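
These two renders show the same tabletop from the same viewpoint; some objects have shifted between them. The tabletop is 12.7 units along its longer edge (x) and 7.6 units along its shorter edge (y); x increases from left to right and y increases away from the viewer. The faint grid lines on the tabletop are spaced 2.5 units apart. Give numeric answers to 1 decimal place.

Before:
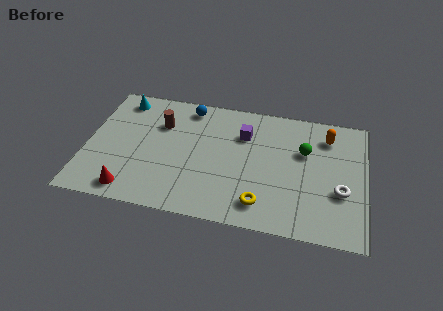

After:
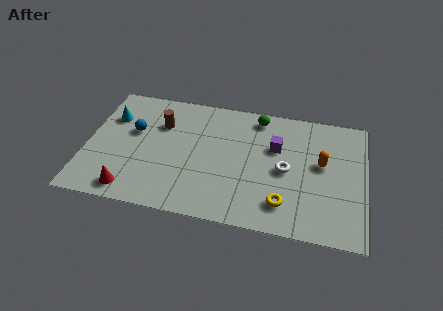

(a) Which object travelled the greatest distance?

the blue sphere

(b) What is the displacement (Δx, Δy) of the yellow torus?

(1.0, 0.2)

From the two frames, the yellow torus sits at roughly (8.1, 1.4) before and (9.1, 1.6) after.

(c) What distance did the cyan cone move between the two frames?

1.3

The cyan cone was near (1.4, 6.5) before and (1.0, 5.3) after, so it travelled √(0.4² + 1.2²) ≈ 1.3 units.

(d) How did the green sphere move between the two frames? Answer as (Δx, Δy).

(-2.2, 1.7)

The green sphere started near (9.9, 4.9) and ended near (7.7, 6.6).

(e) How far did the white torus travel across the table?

2.6

The white torus moved from about (11.6, 2.8) to (9.1, 3.6), a distance of √(2.5² + 0.8²) ≈ 2.6.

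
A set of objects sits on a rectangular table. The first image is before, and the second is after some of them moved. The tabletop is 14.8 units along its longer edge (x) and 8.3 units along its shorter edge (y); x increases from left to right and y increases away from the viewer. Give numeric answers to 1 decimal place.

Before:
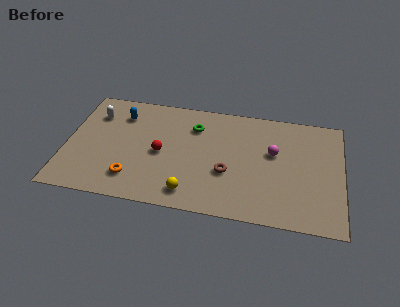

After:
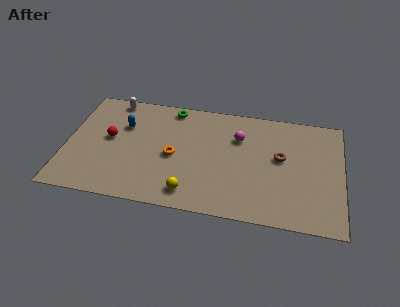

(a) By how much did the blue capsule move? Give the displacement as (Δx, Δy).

(0.2, -0.8)

The blue capsule was at about (2.8, 6.4) and moved to about (3.0, 5.6).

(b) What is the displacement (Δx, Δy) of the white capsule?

(0.9, 1.3)

From the two frames, the white capsule sits at roughly (1.4, 6.2) before and (2.3, 7.5) after.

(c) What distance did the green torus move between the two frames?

1.8

The green torus was near (6.8, 6.2) before and (5.5, 7.4) after, so it travelled √(1.3² + 1.2²) ≈ 1.8 units.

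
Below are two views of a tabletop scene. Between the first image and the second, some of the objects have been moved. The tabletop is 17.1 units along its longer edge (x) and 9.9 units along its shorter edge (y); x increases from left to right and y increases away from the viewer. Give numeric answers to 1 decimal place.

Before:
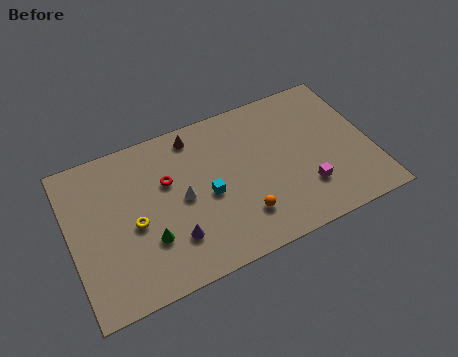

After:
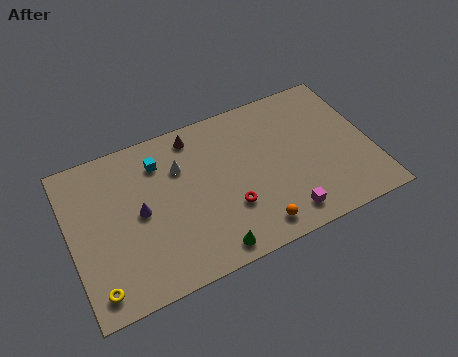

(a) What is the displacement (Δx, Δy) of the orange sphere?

(0.6, -1.0)

The orange sphere was at about (9.4, 2.4) and moved to about (10.0, 1.4).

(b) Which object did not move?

the brown cone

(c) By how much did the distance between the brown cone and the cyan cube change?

-1.8

Before: roughly 4.1 units apart; after: 2.3. That's 1.8 units closer together.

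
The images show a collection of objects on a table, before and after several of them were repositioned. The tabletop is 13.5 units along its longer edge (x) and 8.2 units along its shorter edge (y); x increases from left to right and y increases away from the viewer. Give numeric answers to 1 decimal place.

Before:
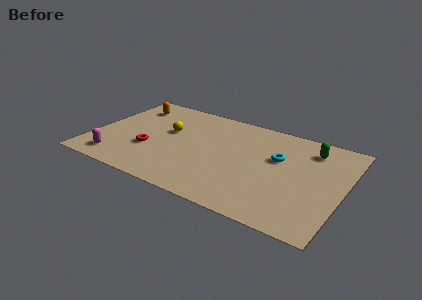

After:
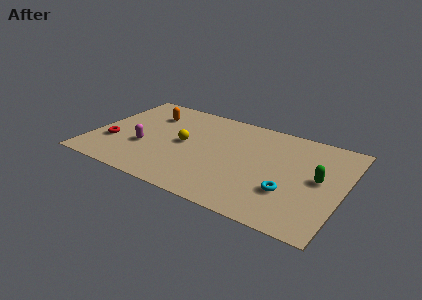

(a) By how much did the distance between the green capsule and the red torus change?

+2.0

The distance was about 9.1 in the first image and 11.1 in the second, so they moved 2.0 units further apart.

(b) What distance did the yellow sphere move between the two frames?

1.2

From (3.9, 4.9) to (4.9, 4.2), the yellow sphere covered √(1.0² + 0.7²) ≈ 1.2 units.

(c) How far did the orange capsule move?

1.3

From (1.5, 6.5) to (2.7, 6.1), the orange capsule covered √(1.2² + 0.4²) ≈ 1.3 units.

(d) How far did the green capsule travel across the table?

2.4

The green capsule was near (11.5, 6.6) before and (12.2, 4.3) after, so it travelled √(0.7² + 2.3²) ≈ 2.4 units.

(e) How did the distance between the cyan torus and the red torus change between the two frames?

+2.5

The distance was about 7.1 in the first image and 9.6 in the second, so they moved 2.5 units further apart.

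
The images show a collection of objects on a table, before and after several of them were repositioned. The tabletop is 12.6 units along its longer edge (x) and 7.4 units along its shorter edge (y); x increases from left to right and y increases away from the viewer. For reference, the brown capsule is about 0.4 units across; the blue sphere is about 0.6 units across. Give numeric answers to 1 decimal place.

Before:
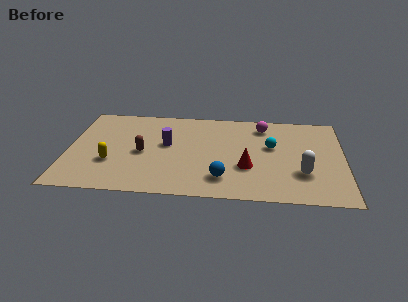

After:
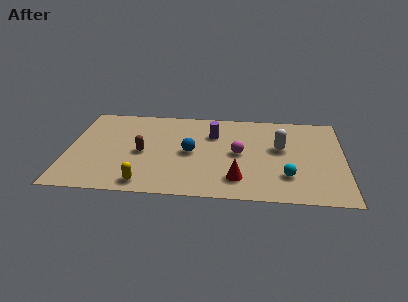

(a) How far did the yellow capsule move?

2.3

The yellow capsule was near (2.0, 2.5) before and (3.6, 0.9) after, so it travelled √(1.6² + 1.6²) ≈ 2.3 units.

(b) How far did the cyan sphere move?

2.5

The cyan sphere moved from about (9.3, 4.4) to (10.0, 2.0), a distance of √(0.7² + 2.4²) ≈ 2.5.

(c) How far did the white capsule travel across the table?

2.2

The white capsule moved from about (10.7, 2.3) to (9.7, 4.3), a distance of √(1.0² + 2.0²) ≈ 2.2.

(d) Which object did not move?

the brown capsule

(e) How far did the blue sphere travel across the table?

2.5

The blue sphere moved from about (7.1, 1.6) to (5.6, 3.6), a distance of √(1.5² + 2.0²) ≈ 2.5.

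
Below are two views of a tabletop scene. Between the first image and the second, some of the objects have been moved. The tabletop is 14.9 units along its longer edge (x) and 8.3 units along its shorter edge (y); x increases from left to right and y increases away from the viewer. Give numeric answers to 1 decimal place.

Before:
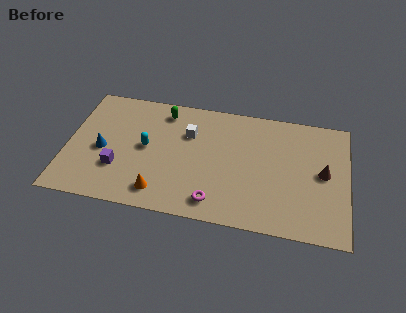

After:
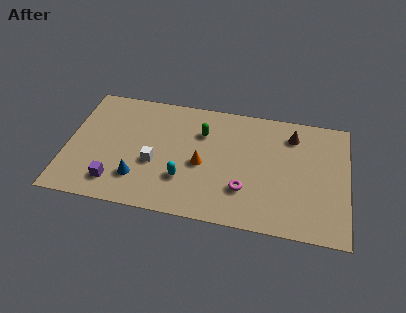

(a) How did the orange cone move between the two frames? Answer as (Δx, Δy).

(2.1, 2.3)

The orange cone started near (5.1, 1.4) and ended near (7.2, 3.7).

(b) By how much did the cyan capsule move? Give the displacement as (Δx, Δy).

(2.1, -1.8)

The cyan capsule was at about (4.2, 4.3) and moved to about (6.3, 2.5).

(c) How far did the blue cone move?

2.6

The blue cone moved from about (1.9, 3.7) to (3.9, 2.1), a distance of √(2.0² + 1.6²) ≈ 2.6.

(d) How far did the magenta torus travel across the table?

1.9

The magenta torus moved from about (8.0, 1.3) to (9.5, 2.4), a distance of √(1.5² + 1.1²) ≈ 1.9.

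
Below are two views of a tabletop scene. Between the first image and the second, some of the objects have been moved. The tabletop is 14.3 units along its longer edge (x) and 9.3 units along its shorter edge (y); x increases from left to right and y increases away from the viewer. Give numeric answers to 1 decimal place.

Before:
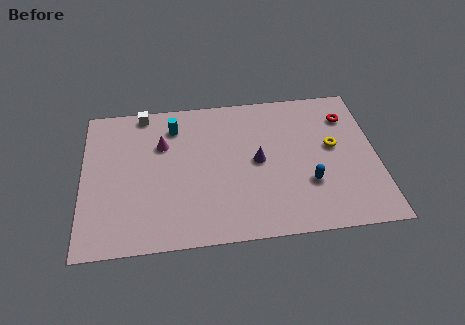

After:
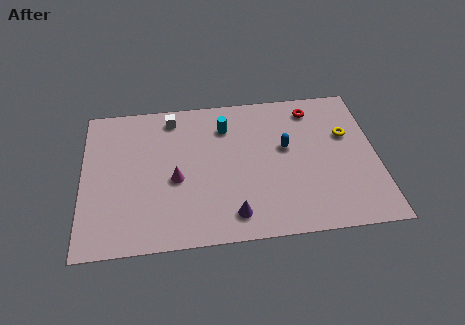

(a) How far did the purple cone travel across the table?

3.5

The purple cone was near (8.5, 4.7) before and (7.2, 1.5) after, so it travelled √(1.3² + 3.2²) ≈ 3.5 units.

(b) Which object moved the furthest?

the purple cone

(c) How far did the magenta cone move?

2.4

The magenta cone moved from about (3.9, 6.3) to (4.5, 4.0), a distance of √(0.6² + 2.3²) ≈ 2.4.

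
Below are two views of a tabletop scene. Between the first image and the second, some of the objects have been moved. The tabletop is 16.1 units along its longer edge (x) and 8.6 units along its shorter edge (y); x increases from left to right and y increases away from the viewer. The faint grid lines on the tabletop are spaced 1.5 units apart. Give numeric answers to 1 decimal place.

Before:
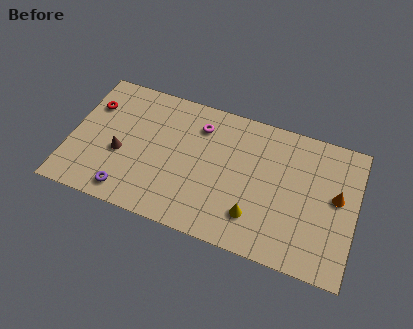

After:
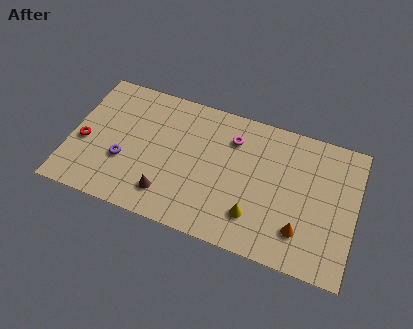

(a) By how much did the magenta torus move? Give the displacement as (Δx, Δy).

(1.9, -0.2)

From the two frames, the magenta torus sits at roughly (7.1, 6.7) before and (9.0, 6.5) after.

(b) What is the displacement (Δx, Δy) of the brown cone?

(2.8, -1.7)

From the two frames, the brown cone sits at roughly (2.9, 3.5) before and (5.7, 1.8) after.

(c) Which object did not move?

the yellow cone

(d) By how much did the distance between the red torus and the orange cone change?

-1.6

The distance was about 14.1 in the first image and 12.5 in the second, so they moved 1.6 units closer together.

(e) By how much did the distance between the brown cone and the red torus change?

+2.0

The distance was about 3.2 in the first image and 5.2 in the second, so they moved 2.0 units further apart.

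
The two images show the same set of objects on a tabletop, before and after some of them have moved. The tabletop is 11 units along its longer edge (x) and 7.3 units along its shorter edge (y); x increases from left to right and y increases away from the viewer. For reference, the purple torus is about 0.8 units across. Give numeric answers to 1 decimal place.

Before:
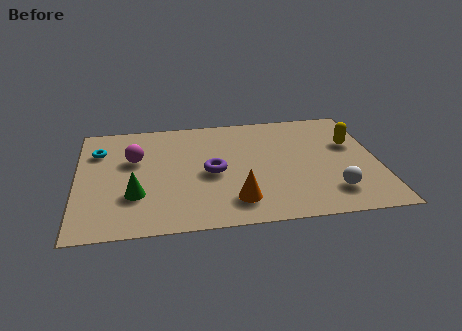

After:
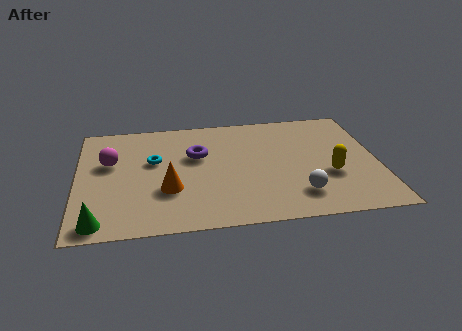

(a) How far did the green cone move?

2.0

The green cone was near (2.1, 2.3) before and (0.8, 0.8) after, so it travelled √(1.3² + 1.5²) ≈ 2.0 units.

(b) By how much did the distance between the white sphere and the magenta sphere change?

-0.3

Before: roughly 7.7 units apart; after: 7.4. That's 0.3 units closer together.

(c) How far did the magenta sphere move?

0.9

The magenta sphere was near (2.1, 4.6) before and (1.2, 4.5) after, so it travelled √(0.9² + 0.1²) ≈ 0.9 units.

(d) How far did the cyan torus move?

2.2

The cyan torus moved from about (0.8, 5.3) to (2.8, 4.4), a distance of √(2.0² + 0.9²) ≈ 2.2.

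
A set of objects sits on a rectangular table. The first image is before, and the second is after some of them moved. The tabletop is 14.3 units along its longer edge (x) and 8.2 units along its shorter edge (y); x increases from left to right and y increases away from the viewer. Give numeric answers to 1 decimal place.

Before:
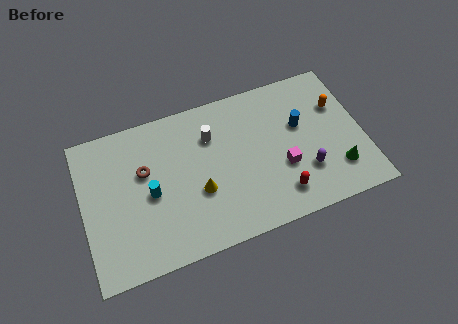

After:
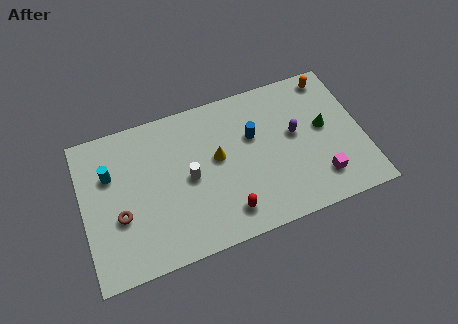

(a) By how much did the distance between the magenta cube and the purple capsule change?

+1.7

Before: roughly 1.3 units apart; after: 3.0. That's 1.7 units further apart.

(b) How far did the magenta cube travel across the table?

2.2

The magenta cube was near (10.1, 3.0) before and (11.9, 1.8) after, so it travelled √(1.8² + 1.2²) ≈ 2.2 units.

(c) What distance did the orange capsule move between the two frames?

1.7

From (13.2, 5.5) to (13.0, 7.2), the orange capsule covered √(0.2² + 1.7²) ≈ 1.7 units.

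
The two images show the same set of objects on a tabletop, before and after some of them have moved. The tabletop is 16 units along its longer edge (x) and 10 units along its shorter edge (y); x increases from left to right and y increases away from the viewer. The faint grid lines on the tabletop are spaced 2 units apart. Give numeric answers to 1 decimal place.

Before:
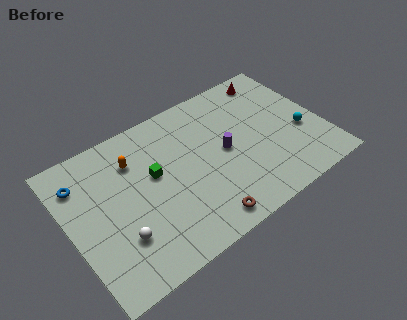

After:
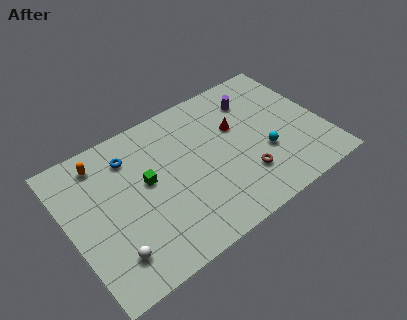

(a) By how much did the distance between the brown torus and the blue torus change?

-1.0

They were about 9.2 units apart before and 8.2 after — 1.0 units closer together.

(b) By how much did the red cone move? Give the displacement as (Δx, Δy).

(-2.9, -2.4)

The red cone started near (13.7, 8.7) and ended near (10.8, 6.3).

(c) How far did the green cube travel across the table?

0.5

From (5.4, 5.8) to (4.9, 5.6), the green cube covered √(0.5² + 0.2²) ≈ 0.5 units.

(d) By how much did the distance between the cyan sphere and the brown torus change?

-5.8

Before: roughly 7.5 units apart; after: 1.7. That's 5.8 units closer together.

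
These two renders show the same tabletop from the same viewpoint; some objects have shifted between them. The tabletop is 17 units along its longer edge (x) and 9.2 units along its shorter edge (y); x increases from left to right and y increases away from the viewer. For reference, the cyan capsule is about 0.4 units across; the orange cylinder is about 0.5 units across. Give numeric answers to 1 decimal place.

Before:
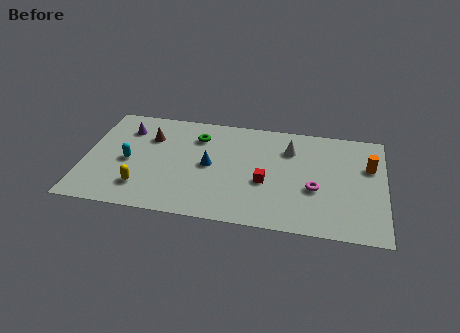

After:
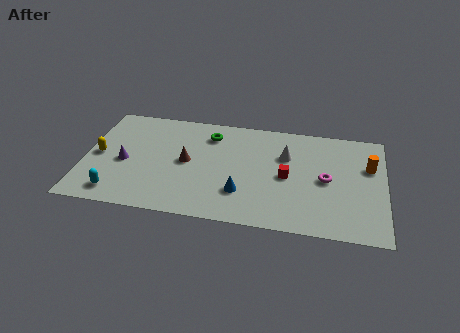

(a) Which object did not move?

the orange cylinder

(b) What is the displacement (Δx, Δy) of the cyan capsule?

(-0.5, -2.8)

From the two frames, the cyan capsule sits at roughly (2.5, 4.2) before and (2.0, 1.4) after.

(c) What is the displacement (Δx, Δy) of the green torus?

(0.7, 0.3)

From the two frames, the green torus sits at roughly (6.3, 7.0) before and (7.0, 7.3) after.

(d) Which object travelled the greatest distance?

the yellow capsule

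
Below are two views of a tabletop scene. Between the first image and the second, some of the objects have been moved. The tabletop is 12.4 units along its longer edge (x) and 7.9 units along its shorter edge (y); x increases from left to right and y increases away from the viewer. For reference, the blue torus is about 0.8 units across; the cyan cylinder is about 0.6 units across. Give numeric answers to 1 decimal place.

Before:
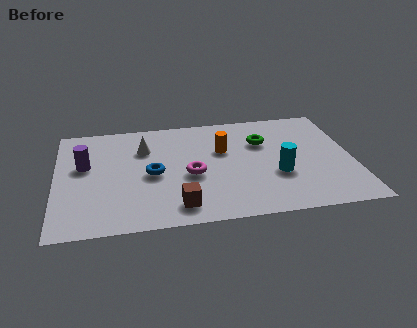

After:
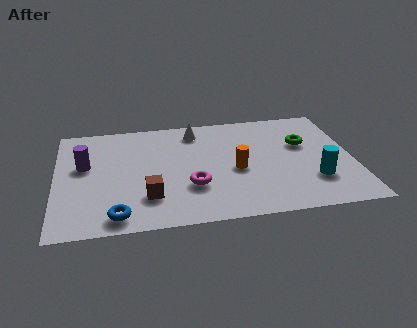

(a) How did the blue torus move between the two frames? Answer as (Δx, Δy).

(-1.5, -2.7)

From the two frames, the blue torus sits at roughly (4.0, 3.7) before and (2.5, 1.0) after.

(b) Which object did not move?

the purple cylinder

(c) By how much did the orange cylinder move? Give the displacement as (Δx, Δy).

(0.5, -1.5)

From the two frames, the orange cylinder sits at roughly (7.0, 5.0) before and (7.5, 3.5) after.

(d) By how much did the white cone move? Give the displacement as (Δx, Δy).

(2.2, 1.0)

The white cone started near (3.7, 5.6) and ended near (5.9, 6.6).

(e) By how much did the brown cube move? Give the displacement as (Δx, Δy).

(-1.2, 0.8)

The brown cube started near (5.0, 1.3) and ended near (3.8, 2.1).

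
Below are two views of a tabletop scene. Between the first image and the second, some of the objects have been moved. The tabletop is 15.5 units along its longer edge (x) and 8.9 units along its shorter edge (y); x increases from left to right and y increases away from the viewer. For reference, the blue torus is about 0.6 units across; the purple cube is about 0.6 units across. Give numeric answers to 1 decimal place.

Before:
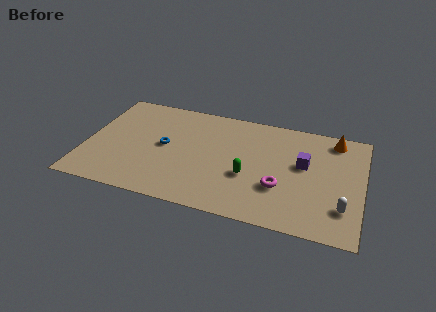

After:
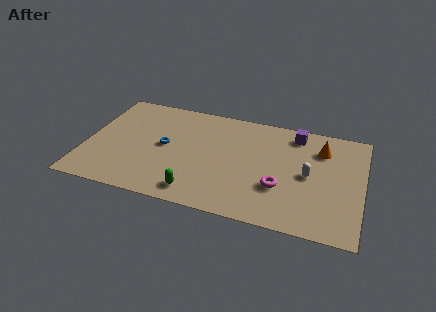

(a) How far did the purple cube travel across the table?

2.5

The purple cube moved from about (12.2, 5.2) to (11.6, 7.6), a distance of √(0.6² + 2.4²) ≈ 2.5.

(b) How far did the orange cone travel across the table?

1.2

From (13.8, 7.7) to (13.1, 6.7), the orange cone covered √(0.7² + 1.0²) ≈ 1.2 units.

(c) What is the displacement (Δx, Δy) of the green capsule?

(-2.7, -2.1)

The green capsule started near (9.2, 3.4) and ended near (6.5, 1.3).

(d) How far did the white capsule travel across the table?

2.9

From (14.5, 2.3) to (12.5, 4.4), the white capsule covered √(2.0² + 2.1²) ≈ 2.9 units.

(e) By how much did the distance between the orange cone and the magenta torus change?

-1.2

They were about 5.5 units apart before and 4.3 after — 1.2 units closer together.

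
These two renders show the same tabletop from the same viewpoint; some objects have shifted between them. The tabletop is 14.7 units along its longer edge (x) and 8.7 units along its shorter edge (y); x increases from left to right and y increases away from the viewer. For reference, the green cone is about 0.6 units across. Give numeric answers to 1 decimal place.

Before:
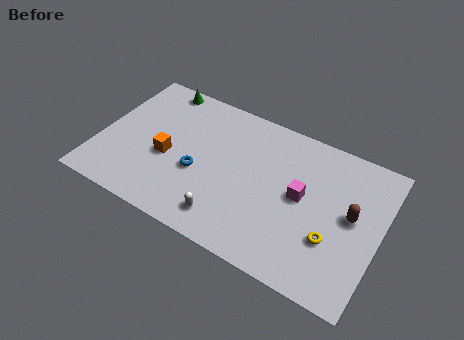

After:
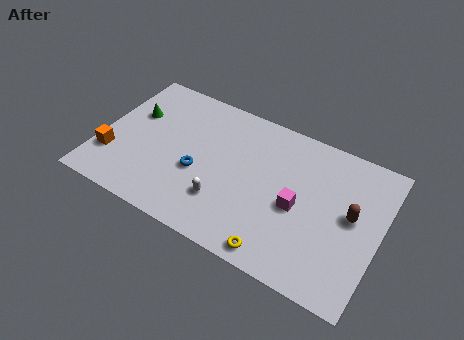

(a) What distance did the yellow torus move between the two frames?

3.2

The yellow torus was near (12.4, 2.9) before and (9.9, 0.9) after, so it travelled √(2.5² + 2.0²) ≈ 3.2 units.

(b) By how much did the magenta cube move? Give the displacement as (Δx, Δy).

(-0.1, -0.7)

From the two frames, the magenta cube sits at roughly (10.6, 4.6) before and (10.5, 3.9) after.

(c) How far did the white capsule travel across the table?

0.9

From (7.1, 1.5) to (6.8, 2.4), the white capsule covered √(0.3² + 0.9²) ≈ 0.9 units.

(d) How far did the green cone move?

2.5

The green cone moved from about (2.5, 7.9) to (1.5, 5.6), a distance of √(1.0² + 2.3²) ≈ 2.5.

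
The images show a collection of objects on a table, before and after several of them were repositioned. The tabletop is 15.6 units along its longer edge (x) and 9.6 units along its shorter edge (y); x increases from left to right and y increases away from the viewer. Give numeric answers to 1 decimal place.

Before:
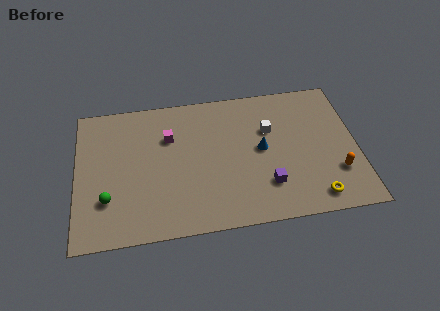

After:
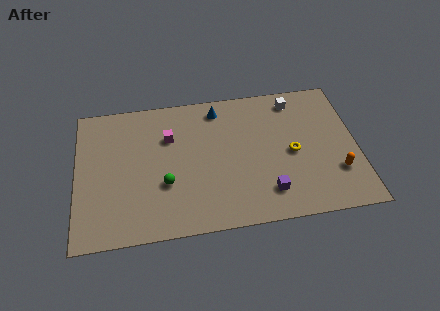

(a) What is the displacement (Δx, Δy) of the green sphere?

(3.2, 0.6)

The green sphere was at about (1.7, 2.8) and moved to about (4.9, 3.4).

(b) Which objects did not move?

the orange capsule and the magenta cube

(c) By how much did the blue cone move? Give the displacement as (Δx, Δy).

(-2.3, 3.2)

The blue cone was at about (10.3, 5.0) and moved to about (8.0, 8.2).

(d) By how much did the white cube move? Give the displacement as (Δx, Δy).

(1.5, 1.9)

The white cube started near (10.8, 6.3) and ended near (12.3, 8.2).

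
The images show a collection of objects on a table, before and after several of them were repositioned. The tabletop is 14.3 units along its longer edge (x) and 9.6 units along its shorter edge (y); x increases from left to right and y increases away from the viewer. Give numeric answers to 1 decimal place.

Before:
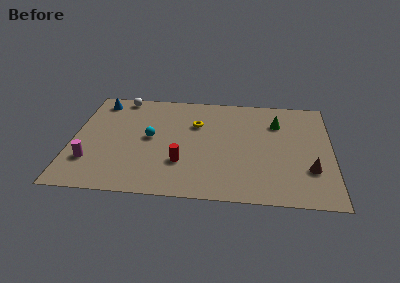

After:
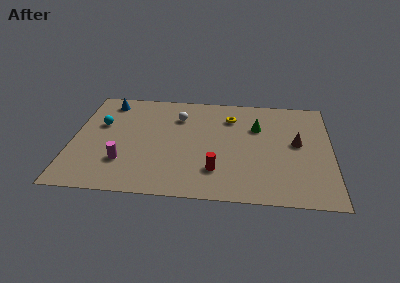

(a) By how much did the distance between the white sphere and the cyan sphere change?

+0.3

Before: roughly 4.1 units apart; after: 4.4. That's 0.3 units further apart.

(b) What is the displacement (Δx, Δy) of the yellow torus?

(1.9, 0.8)

From the two frames, the yellow torus sits at roughly (6.8, 6.5) before and (8.7, 7.3) after.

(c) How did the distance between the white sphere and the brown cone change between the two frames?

-5.2

Before: roughly 12.1 units apart; after: 6.9. That's 5.2 units closer together.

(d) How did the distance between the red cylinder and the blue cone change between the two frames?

+1.3

Before: roughly 7.2 units apart; after: 8.5. That's 1.3 units further apart.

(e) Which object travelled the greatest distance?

the white sphere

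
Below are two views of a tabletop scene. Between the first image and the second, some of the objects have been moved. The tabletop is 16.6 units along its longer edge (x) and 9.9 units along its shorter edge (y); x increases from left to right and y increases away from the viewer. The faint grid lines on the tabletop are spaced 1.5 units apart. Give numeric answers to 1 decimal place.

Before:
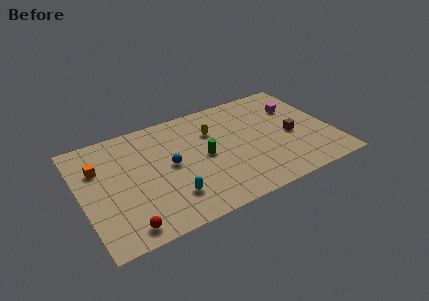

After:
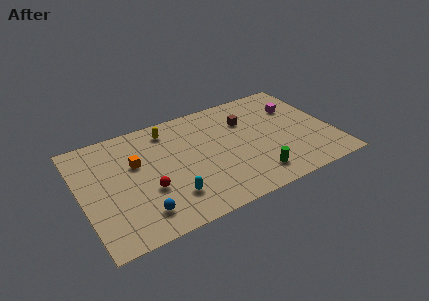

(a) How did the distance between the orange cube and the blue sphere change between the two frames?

-0.5

Before: roughly 4.8 units apart; after: 4.3. That's 0.5 units closer together.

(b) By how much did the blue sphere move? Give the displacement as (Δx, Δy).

(-2.3, -3.2)

The blue sphere was at about (5.8, 5.1) and moved to about (3.5, 1.9).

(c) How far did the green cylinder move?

4.2

The green cylinder was near (8.1, 4.9) before and (11.0, 1.8) after, so it travelled √(2.9² + 3.1²) ≈ 4.2 units.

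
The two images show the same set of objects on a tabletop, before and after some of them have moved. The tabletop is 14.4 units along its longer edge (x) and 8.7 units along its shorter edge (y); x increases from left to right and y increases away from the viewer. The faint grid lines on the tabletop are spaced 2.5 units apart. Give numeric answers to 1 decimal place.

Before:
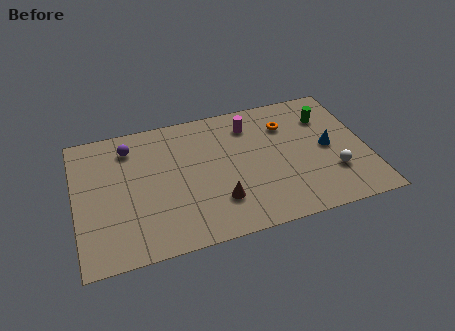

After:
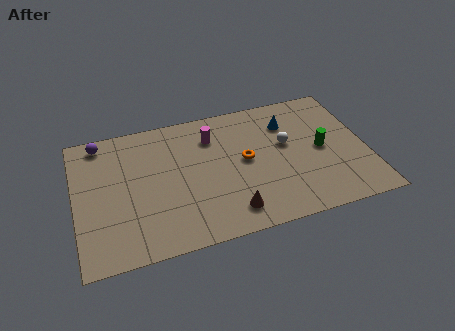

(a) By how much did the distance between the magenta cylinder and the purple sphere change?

-0.4

Before: roughly 6.0 units apart; after: 5.6. That's 0.4 units closer together.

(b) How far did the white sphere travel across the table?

3.3

The white sphere was near (12.6, 2.6) before and (10.5, 5.1) after, so it travelled √(2.1² + 2.5²) ≈ 3.3 units.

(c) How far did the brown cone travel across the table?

0.9

The brown cone was near (6.9, 2.3) before and (7.4, 1.5) after, so it travelled √(0.5² + 0.8²) ≈ 0.9 units.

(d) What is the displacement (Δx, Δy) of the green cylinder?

(-0.4, -2.1)

The green cylinder was at about (12.6, 6.4) and moved to about (12.2, 4.3).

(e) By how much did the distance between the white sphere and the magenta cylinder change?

-1.8

Before: roughly 5.7 units apart; after: 3.9. That's 1.8 units closer together.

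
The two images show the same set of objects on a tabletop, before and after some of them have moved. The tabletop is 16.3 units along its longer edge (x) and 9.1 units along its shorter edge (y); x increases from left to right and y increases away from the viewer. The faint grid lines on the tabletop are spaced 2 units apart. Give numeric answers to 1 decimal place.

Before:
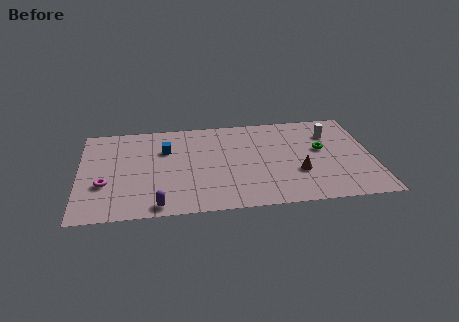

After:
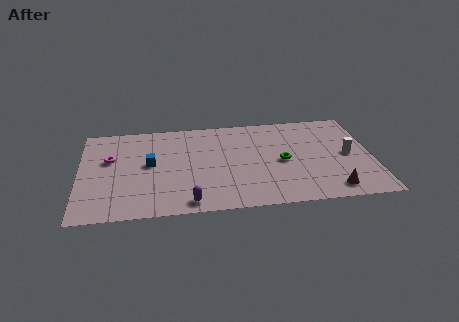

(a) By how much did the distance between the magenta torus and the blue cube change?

-2.2

Before: roughly 4.5 units apart; after: 2.3. That's 2.2 units closer together.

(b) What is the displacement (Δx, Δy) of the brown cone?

(1.8, -1.8)

The brown cone was at about (12.1, 3.1) and moved to about (13.9, 1.3).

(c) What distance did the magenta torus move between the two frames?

2.4

The magenta torus moved from about (1.4, 3.2) to (1.7, 5.6), a distance of √(0.3² + 2.4²) ≈ 2.4.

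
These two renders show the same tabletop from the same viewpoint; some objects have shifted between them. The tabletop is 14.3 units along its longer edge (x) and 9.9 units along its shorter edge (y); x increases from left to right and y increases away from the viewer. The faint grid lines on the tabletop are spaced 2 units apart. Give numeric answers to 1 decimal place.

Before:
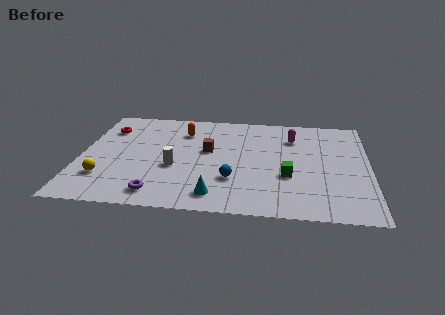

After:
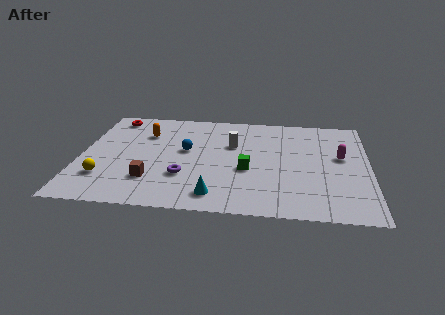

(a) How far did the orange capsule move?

1.9

The orange capsule was near (5.0, 7.5) before and (3.1, 7.1) after, so it travelled √(1.9² + 0.4²) ≈ 1.9 units.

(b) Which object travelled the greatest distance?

the brown cube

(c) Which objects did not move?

the cyan cone and the yellow sphere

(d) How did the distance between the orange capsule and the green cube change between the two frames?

-0.5

They were about 6.6 units apart before and 6.1 after — 0.5 units closer together.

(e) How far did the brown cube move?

4.1

The brown cube was near (6.3, 5.7) before and (3.6, 2.6) after, so it travelled √(2.7² + 3.1²) ≈ 4.1 units.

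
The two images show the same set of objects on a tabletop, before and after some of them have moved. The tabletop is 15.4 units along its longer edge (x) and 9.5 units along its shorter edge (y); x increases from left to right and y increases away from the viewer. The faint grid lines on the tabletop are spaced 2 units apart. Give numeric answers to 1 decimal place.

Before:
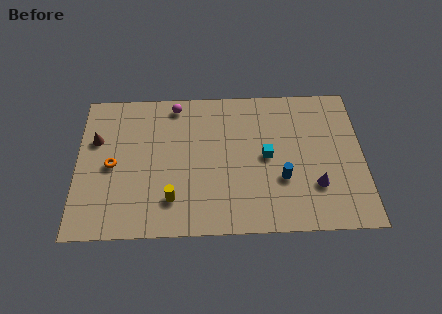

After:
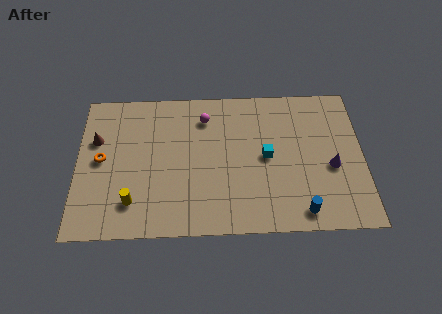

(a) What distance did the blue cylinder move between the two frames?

2.3

From (11.0, 3.3) to (12.0, 1.2), the blue cylinder covered √(1.0² + 2.1²) ≈ 2.3 units.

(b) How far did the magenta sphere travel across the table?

1.8

The magenta sphere moved from about (5.3, 8.4) to (6.9, 7.5), a distance of √(1.6² + 0.9²) ≈ 1.8.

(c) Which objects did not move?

the brown cone and the cyan cube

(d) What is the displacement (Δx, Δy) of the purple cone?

(0.9, 1.2)

From the two frames, the purple cone sits at roughly (12.8, 2.8) before and (13.7, 4.0) after.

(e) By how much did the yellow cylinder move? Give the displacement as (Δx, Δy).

(-2.1, -0.1)

The yellow cylinder started near (5.1, 2.2) and ended near (3.0, 2.1).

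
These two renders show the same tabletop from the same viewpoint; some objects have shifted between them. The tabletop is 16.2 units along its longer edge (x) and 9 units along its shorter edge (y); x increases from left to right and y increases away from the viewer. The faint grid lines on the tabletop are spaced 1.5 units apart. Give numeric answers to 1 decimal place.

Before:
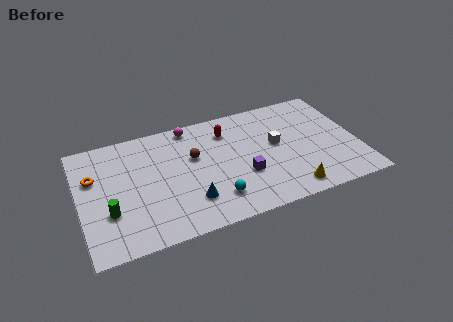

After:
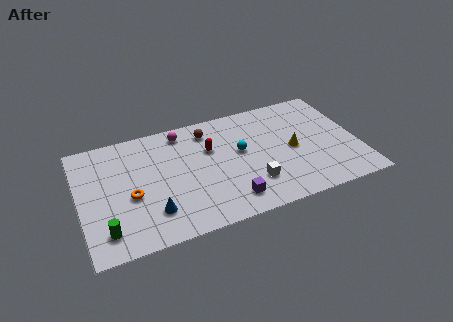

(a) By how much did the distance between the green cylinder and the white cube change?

-1.6

They were about 10.1 units apart before and 8.5 after — 1.6 units closer together.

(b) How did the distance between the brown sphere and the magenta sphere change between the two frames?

-0.9

Before: roughly 2.5 units apart; after: 1.6. That's 0.9 units closer together.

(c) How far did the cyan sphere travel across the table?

3.6

The cyan sphere moved from about (7.6, 2.0) to (9.4, 5.1), a distance of √(1.8² + 3.1²) ≈ 3.6.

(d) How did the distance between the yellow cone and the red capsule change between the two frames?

-1.6

The distance was about 6.6 in the first image and 5.0 in the second, so they moved 1.6 units closer together.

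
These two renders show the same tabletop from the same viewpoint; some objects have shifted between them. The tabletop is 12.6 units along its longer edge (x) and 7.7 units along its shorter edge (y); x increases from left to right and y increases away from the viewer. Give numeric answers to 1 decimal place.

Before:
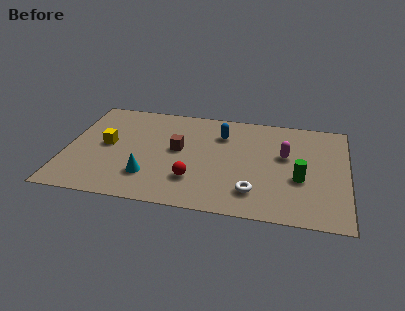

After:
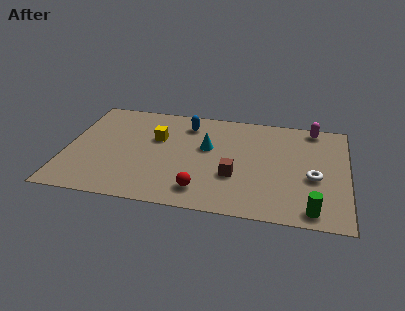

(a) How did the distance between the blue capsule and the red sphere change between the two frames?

+1.1

They were about 3.8 units apart before and 4.9 after — 1.1 units further apart.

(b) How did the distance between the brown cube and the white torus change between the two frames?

-0.8

The distance was about 4.3 in the first image and 3.5 in the second, so they moved 0.8 units closer together.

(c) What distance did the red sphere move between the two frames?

0.8

From (5.8, 2.1) to (6.2, 1.4), the red sphere covered √(0.4² + 0.7²) ≈ 0.8 units.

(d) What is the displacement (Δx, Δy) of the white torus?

(2.6, 1.5)

From the two frames, the white torus sits at roughly (8.5, 1.7) before and (11.1, 3.2) after.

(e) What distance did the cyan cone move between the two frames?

3.6

From (3.8, 2.0) to (6.3, 4.6), the cyan cone covered √(2.5² + 2.6²) ≈ 3.6 units.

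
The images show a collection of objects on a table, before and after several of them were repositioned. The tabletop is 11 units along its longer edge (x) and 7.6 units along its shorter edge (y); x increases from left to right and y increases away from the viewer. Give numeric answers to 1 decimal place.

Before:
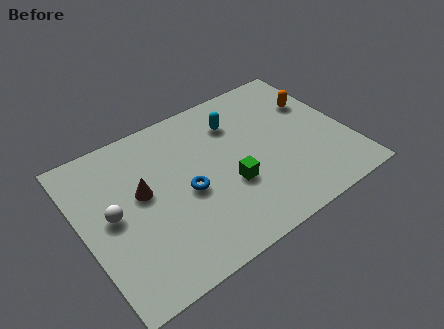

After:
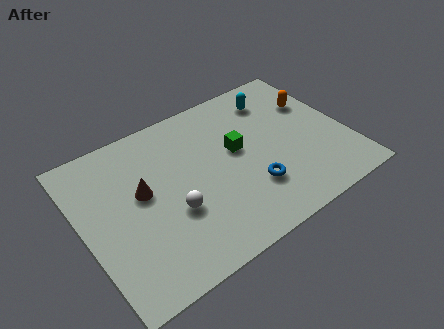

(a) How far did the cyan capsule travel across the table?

1.8

From (6.7, 5.7) to (8.5, 6.1), the cyan capsule covered √(1.8² + 0.4²) ≈ 1.8 units.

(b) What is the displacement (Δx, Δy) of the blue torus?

(2.5, -1.2)

The blue torus was at about (4.2, 3.4) and moved to about (6.7, 2.2).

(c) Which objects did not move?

the orange capsule and the brown cone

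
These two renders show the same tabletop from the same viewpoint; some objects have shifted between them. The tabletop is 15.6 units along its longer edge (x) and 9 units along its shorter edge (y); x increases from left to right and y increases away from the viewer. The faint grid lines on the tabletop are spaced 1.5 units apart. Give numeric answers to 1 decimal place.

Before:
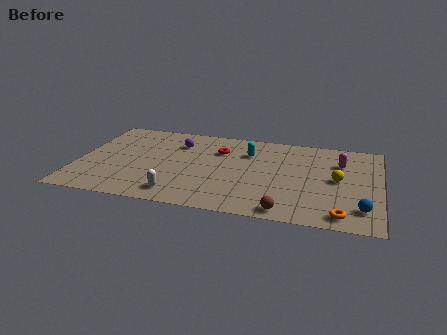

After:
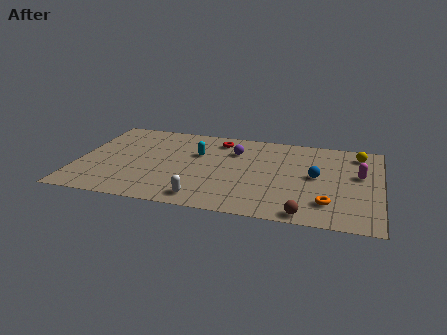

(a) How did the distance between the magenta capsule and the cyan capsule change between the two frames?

+3.6

Before: roughly 4.8 units apart; after: 8.4. That's 3.6 units further apart.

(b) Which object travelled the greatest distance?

the blue sphere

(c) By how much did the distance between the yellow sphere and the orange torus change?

+2.1

They were about 3.5 units apart before and 5.6 after — 2.1 units further apart.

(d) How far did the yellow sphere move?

3.1

The yellow sphere was near (13.4, 4.6) before and (14.4, 7.5) after, so it travelled √(1.0² + 2.9²) ≈ 3.1 units.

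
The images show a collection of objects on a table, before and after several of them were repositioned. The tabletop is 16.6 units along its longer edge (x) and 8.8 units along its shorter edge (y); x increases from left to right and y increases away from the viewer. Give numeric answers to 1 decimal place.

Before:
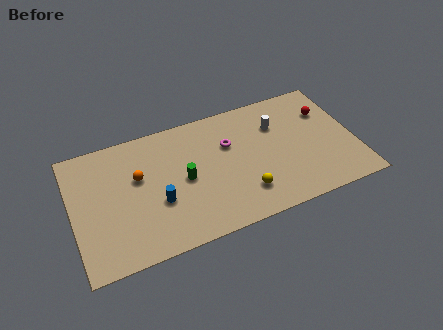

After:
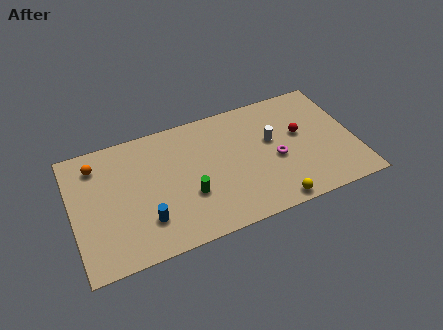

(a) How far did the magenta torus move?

3.3

The magenta torus was near (9.3, 5.8) before and (11.9, 3.8) after, so it travelled √(2.6² + 2.0²) ≈ 3.3 units.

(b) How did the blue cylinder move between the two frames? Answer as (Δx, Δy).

(-0.8, -1.0)

From the two frames, the blue cylinder sits at roughly (4.9, 3.3) before and (4.1, 2.3) after.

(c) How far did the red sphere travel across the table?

2.0

The red sphere was near (15.2, 6.2) before and (13.5, 5.1) after, so it travelled √(1.7² + 1.1²) ≈ 2.0 units.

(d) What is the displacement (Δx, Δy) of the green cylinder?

(0.2, -1.2)

From the two frames, the green cylinder sits at roughly (6.5, 4.3) before and (6.7, 3.1) after.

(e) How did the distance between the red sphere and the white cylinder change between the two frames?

-1.3

They were about 3.0 units apart before and 1.7 after — 1.3 units closer together.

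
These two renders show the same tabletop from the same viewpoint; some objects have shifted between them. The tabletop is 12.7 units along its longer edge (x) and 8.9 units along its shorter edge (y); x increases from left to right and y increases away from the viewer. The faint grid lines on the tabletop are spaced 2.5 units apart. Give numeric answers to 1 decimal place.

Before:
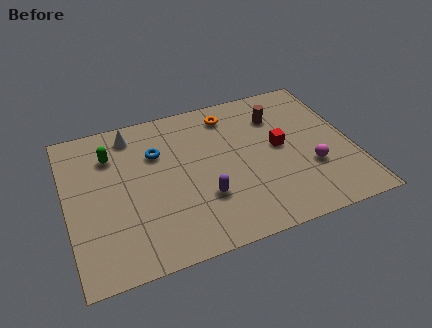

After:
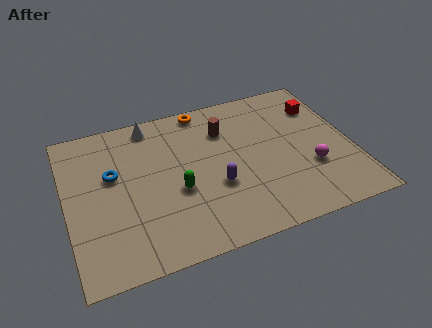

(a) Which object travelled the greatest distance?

the green capsule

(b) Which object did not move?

the magenta sphere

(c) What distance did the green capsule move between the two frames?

4.0

The green capsule moved from about (2.1, 6.6) to (4.8, 3.6), a distance of √(2.7² + 3.0²) ≈ 4.0.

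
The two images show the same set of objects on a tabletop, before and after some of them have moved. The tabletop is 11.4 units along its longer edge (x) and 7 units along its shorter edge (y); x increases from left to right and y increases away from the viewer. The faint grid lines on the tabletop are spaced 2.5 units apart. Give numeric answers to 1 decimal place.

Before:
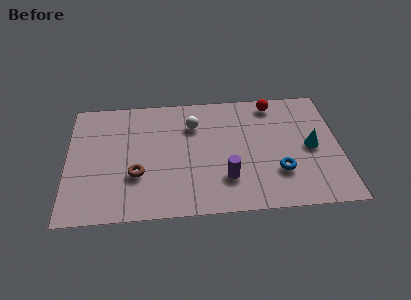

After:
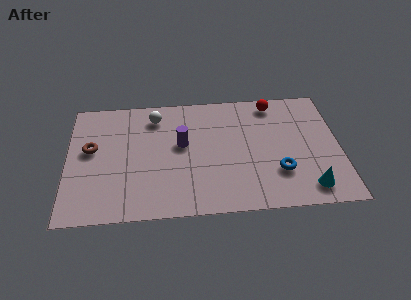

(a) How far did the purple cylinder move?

2.8

The purple cylinder moved from about (6.6, 1.9) to (4.8, 4.0), a distance of √(1.8² + 2.1²) ≈ 2.8.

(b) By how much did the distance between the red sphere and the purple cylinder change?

-0.3

Before: roughly 4.7 units apart; after: 4.4. That's 0.3 units closer together.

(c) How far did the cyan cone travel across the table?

2.3

The cyan cone was near (10.2, 3.4) before and (10.0, 1.1) after, so it travelled √(0.2² + 2.3²) ≈ 2.3 units.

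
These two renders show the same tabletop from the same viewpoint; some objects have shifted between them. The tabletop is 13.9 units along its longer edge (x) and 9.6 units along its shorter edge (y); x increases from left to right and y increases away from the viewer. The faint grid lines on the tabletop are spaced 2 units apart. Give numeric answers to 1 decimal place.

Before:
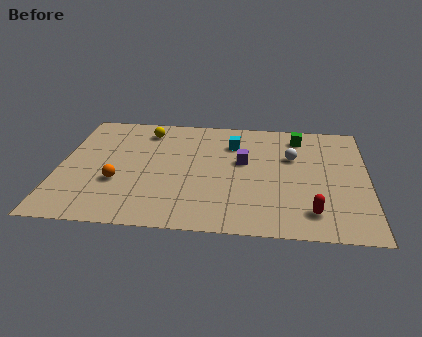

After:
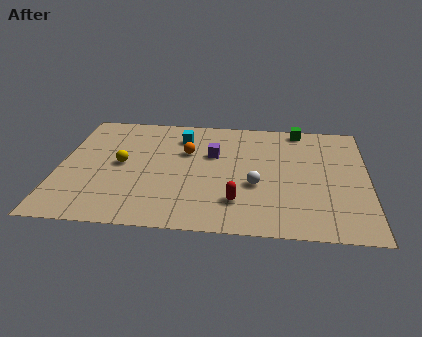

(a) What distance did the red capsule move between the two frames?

3.3

From (11.4, 1.8) to (8.1, 2.3), the red capsule covered √(3.3² + 0.5²) ≈ 3.3 units.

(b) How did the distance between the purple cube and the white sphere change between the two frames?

+0.8

Before: roughly 2.3 units apart; after: 3.1. That's 0.8 units further apart.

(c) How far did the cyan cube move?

2.4

From (7.8, 7.1) to (5.4, 7.5), the cyan cube covered √(2.4² + 0.4²) ≈ 2.4 units.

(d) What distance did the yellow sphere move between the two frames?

3.2

From (3.8, 7.9) to (2.8, 4.9), the yellow sphere covered √(1.0² + 3.0²) ≈ 3.2 units.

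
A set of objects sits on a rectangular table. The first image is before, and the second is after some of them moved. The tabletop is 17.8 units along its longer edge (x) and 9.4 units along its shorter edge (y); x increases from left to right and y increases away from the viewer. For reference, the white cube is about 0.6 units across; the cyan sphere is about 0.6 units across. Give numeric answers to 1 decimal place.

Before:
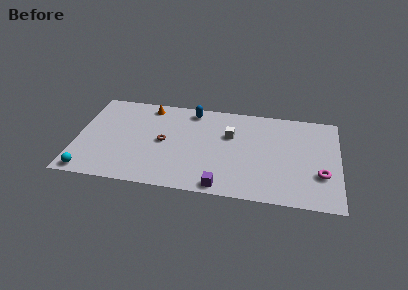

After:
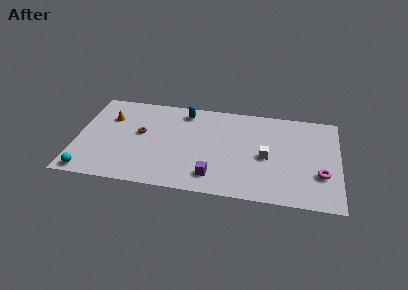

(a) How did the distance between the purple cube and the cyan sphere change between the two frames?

-0.6

The distance was about 9.0 in the first image and 8.4 in the second, so they moved 0.6 units closer together.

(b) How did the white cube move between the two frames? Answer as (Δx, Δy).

(2.5, -1.8)

The white cube started near (10.4, 6.1) and ended near (12.9, 4.3).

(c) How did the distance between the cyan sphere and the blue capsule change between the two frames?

-0.5

The distance was about 9.9 in the first image and 9.4 in the second, so they moved 0.5 units closer together.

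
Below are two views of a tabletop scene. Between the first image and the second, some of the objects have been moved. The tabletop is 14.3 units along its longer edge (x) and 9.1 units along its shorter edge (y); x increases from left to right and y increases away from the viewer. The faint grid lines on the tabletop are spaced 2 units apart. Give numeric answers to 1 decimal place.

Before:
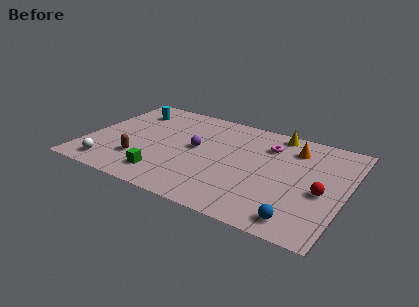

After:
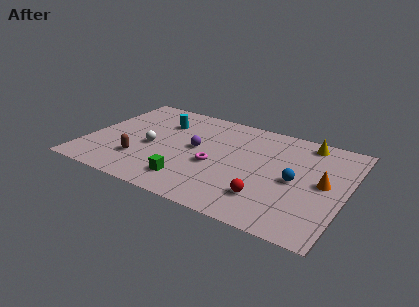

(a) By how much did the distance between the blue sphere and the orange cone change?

-4.4

The distance was about 6.0 in the first image and 1.6 in the second, so they moved 4.4 units closer together.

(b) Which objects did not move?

the purple sphere and the brown capsule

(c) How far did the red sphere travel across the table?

3.3

The red sphere moved from about (13.1, 3.9) to (10.3, 2.2), a distance of √(2.8² + 1.7²) ≈ 3.3.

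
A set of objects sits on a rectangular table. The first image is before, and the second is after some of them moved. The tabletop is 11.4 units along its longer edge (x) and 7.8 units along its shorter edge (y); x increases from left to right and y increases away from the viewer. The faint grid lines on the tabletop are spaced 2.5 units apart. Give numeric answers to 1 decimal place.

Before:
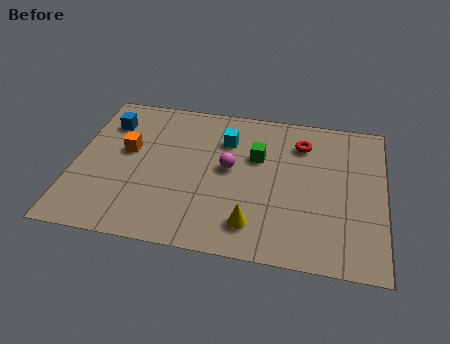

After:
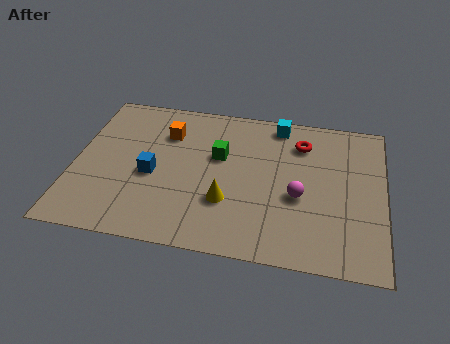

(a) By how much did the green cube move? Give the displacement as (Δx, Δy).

(-1.4, -0.2)

From the two frames, the green cube sits at roughly (6.7, 5.0) before and (5.3, 4.8) after.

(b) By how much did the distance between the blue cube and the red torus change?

-1.2

The distance was about 7.2 in the first image and 6.0 in the second, so they moved 1.2 units closer together.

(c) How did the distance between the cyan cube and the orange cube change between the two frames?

+0.5

The distance was about 3.8 in the first image and 4.3 in the second, so they moved 0.5 units further apart.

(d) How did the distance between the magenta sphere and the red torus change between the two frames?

-0.4

They were about 3.2 units apart before and 2.8 after — 0.4 units closer together.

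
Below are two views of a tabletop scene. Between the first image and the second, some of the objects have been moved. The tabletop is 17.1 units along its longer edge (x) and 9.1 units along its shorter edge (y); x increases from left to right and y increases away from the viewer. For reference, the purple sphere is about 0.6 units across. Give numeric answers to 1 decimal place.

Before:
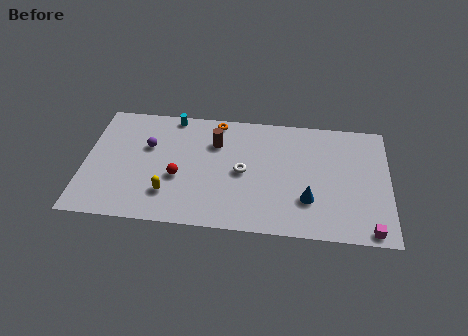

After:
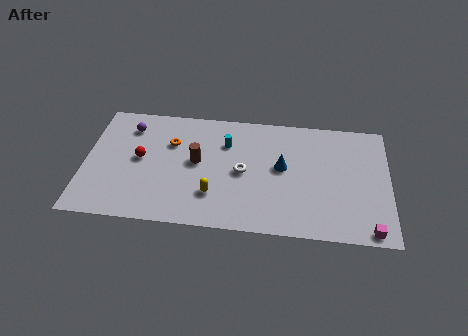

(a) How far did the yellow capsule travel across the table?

2.5

From (4.8, 2.3) to (7.3, 2.5), the yellow capsule covered √(2.5² + 0.2²) ≈ 2.5 units.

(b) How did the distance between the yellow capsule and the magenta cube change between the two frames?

-2.4

Before: roughly 11.3 units apart; after: 8.9. That's 2.4 units closer together.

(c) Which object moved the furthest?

the cyan cylinder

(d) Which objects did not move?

the magenta cube and the white torus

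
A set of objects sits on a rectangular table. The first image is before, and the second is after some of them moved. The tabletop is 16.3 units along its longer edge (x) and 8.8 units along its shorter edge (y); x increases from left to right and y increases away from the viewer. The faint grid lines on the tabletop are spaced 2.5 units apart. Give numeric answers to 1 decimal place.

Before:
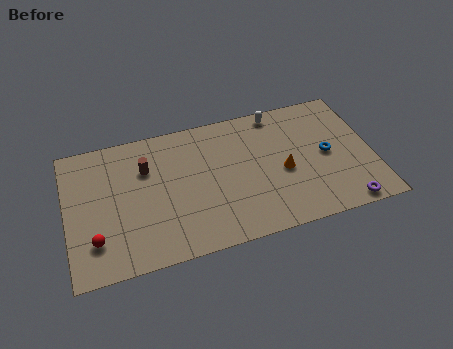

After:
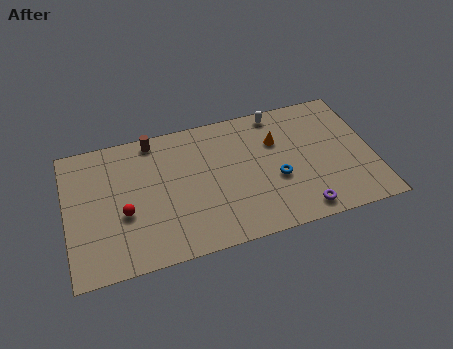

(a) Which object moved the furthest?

the blue torus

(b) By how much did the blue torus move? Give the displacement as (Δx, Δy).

(-2.8, -0.9)

From the two frames, the blue torus sits at roughly (13.9, 4.4) before and (11.1, 3.5) after.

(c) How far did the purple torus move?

2.3

The purple torus moved from about (14.5, 0.8) to (12.2, 1.1), a distance of √(2.3² + 0.3²) ≈ 2.3.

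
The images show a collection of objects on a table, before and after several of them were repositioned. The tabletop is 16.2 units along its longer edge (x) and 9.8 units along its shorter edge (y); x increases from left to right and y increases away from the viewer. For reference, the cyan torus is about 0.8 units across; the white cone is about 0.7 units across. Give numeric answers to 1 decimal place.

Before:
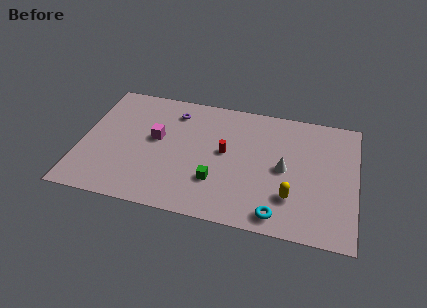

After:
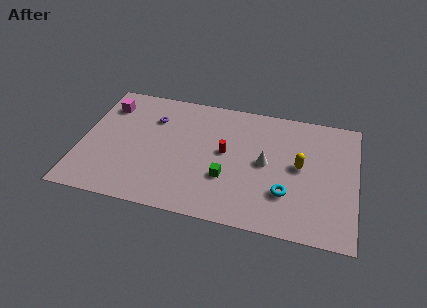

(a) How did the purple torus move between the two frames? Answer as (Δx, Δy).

(-1.2, -0.8)

From the two frames, the purple torus sits at roughly (5.3, 7.9) before and (4.1, 7.1) after.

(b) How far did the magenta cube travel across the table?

3.7

From (4.4, 5.5) to (1.3, 7.6), the magenta cube covered √(3.1² + 2.1²) ≈ 3.7 units.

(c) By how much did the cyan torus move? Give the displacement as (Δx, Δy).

(0.4, 1.7)

The cyan torus was at about (11.8, 1.2) and moved to about (12.2, 2.9).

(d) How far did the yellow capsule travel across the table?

2.5

The yellow capsule was near (12.5, 2.7) before and (12.9, 5.2) after, so it travelled √(0.4² + 2.5²) ≈ 2.5 units.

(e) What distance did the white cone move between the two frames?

1.1

The white cone moved from about (12.0, 4.8) to (10.9, 5.0), a distance of √(1.1² + 0.2²) ≈ 1.1.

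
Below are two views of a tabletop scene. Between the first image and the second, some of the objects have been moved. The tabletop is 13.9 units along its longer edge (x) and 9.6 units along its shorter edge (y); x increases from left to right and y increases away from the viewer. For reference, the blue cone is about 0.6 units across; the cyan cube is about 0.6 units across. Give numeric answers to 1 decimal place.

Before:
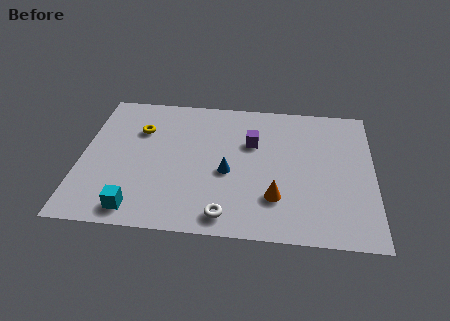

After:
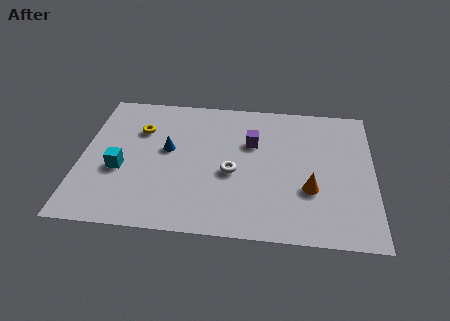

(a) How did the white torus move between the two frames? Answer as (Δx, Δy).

(0.2, 2.9)

The white torus was at about (7.0, 1.2) and moved to about (7.2, 4.1).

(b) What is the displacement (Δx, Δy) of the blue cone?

(-2.9, 1.3)

The blue cone was at about (7.0, 4.1) and moved to about (4.1, 5.4).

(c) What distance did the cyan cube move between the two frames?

2.8

From (2.8, 1.2) to (1.9, 3.8), the cyan cube covered √(0.9² + 2.6²) ≈ 2.8 units.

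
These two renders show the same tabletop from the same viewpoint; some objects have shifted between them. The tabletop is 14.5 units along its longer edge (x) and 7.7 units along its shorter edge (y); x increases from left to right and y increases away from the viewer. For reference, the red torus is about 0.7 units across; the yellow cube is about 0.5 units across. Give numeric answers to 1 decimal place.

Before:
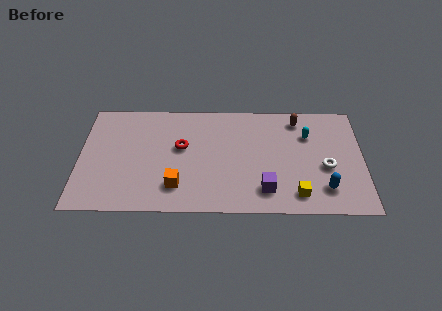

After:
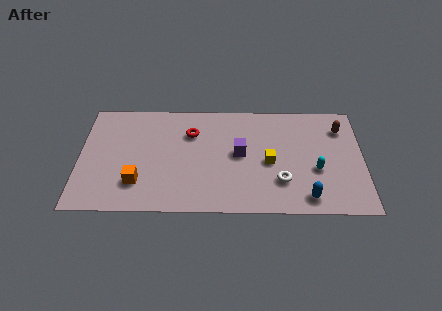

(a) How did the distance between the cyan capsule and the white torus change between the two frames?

-0.4

The distance was about 2.4 in the first image and 2.0 in the second, so they moved 0.4 units closer together.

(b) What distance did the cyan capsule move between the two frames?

2.4

From (11.7, 5.4) to (12.1, 3.0), the cyan capsule covered √(0.4² + 2.4²) ≈ 2.4 units.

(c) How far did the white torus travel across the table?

2.5

The white torus was near (12.6, 3.2) before and (10.3, 2.2) after, so it travelled √(2.3² + 1.0²) ≈ 2.5 units.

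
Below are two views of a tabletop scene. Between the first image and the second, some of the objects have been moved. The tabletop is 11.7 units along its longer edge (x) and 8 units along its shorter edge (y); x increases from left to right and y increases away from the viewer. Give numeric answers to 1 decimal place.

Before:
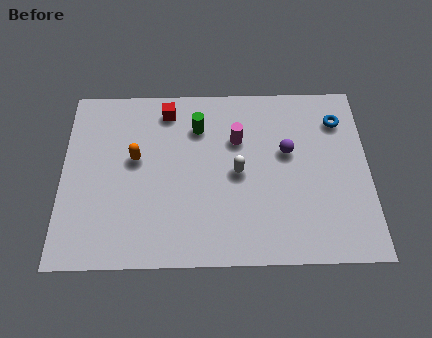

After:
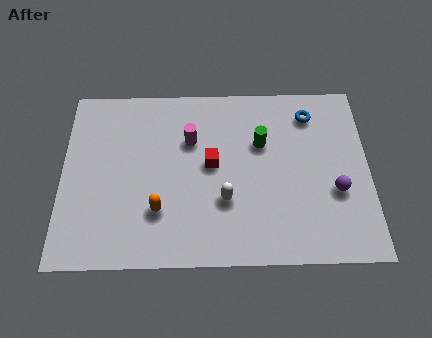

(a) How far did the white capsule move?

1.3

The white capsule was near (6.7, 3.9) before and (6.2, 2.7) after, so it travelled √(0.5² + 1.2²) ≈ 1.3 units.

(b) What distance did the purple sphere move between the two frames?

2.5

The purple sphere was near (8.6, 4.8) before and (10.4, 3.0) after, so it travelled √(1.8² + 1.8²) ≈ 2.5 units.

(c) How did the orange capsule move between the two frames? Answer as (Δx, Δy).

(0.9, -2.3)

The orange capsule started near (2.8, 4.6) and ended near (3.7, 2.3).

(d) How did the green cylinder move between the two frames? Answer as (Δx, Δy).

(2.4, -0.8)

The green cylinder was at about (5.2, 6.0) and moved to about (7.6, 5.2).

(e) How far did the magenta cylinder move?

1.8

The magenta cylinder moved from about (6.7, 5.4) to (4.9, 5.4), a distance of √(1.8² + 0.0²) ≈ 1.8.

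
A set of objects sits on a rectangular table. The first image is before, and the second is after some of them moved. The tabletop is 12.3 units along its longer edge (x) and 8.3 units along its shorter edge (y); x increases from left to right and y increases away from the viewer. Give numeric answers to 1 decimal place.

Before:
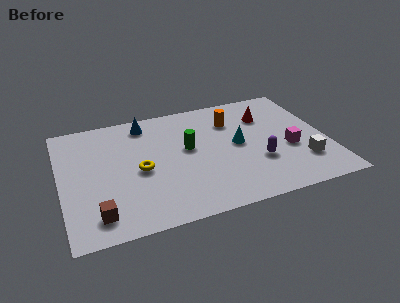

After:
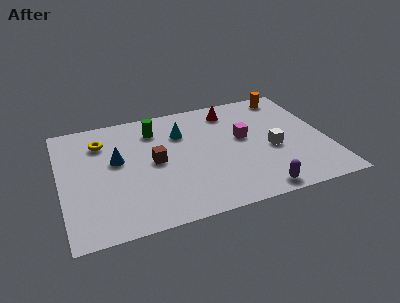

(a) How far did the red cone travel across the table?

1.8

The red cone was near (9.7, 6.0) before and (8.1, 6.9) after, so it travelled √(1.6² + 0.9²) ≈ 1.8 units.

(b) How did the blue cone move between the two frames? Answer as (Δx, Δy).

(-1.5, -2.3)

The blue cone started near (4.1, 7.1) and ended near (2.6, 4.8).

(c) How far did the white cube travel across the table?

1.8

The white cube was near (11.0, 2.2) before and (9.7, 3.5) after, so it travelled √(1.3² + 1.3²) ≈ 1.8 units.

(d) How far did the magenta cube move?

2.4

The magenta cube moved from about (10.5, 3.3) to (8.5, 4.7), a distance of √(2.0² + 1.4²) ≈ 2.4.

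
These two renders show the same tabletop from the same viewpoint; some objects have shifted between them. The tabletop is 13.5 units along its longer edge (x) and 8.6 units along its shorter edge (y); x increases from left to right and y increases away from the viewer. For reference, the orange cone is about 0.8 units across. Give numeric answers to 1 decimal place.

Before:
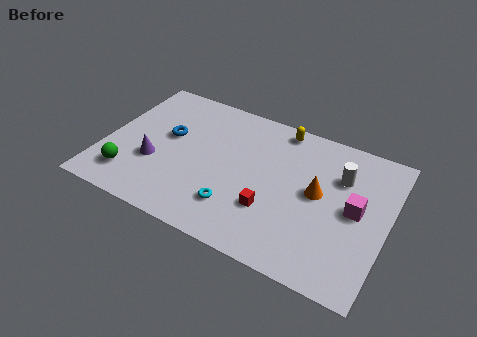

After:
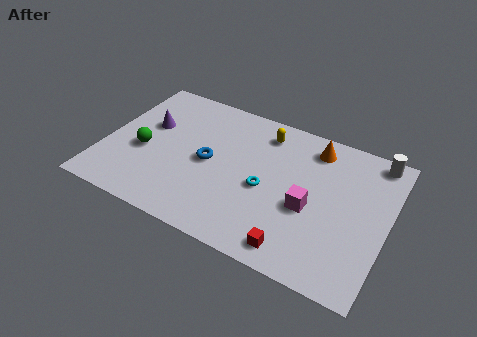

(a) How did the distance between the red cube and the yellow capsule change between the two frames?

+1.4

The distance was about 5.0 in the first image and 6.4 in the second, so they moved 1.4 units further apart.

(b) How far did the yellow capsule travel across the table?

0.9

From (8.0, 7.7) to (7.3, 7.1), the yellow capsule covered √(0.7² + 0.6²) ≈ 0.9 units.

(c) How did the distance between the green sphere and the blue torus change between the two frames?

-0.3

Before: roughly 3.5 units apart; after: 3.2. That's 0.3 units closer together.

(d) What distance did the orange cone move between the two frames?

2.6

From (10.2, 4.6) to (9.7, 7.2), the orange cone covered √(0.5² + 2.6²) ≈ 2.6 units.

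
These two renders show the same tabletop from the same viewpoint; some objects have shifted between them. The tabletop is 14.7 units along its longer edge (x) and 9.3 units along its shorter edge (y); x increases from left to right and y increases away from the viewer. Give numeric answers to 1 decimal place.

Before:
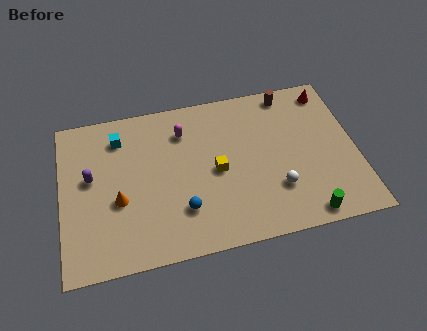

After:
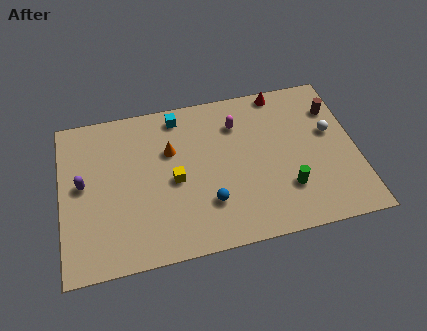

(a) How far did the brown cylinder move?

2.6

The brown cylinder was near (11.6, 8.3) before and (13.8, 6.9) after, so it travelled √(2.2² + 1.4²) ≈ 2.6 units.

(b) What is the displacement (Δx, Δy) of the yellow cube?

(-2.1, -0.1)

The yellow cube was at about (7.7, 4.4) and moved to about (5.6, 4.3).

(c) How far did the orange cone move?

3.6

From (2.8, 3.7) to (5.5, 6.1), the orange cone covered √(2.7² + 2.4²) ≈ 3.6 units.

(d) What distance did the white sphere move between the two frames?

4.0

The white sphere moved from about (10.6, 2.7) to (13.5, 5.5), a distance of √(2.9² + 2.8²) ≈ 4.0.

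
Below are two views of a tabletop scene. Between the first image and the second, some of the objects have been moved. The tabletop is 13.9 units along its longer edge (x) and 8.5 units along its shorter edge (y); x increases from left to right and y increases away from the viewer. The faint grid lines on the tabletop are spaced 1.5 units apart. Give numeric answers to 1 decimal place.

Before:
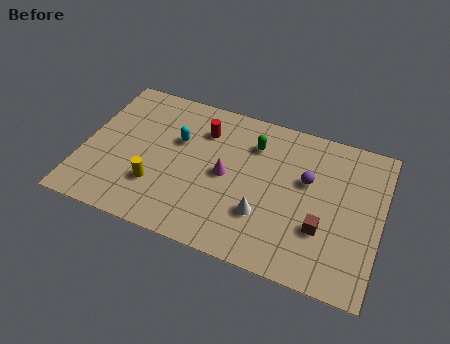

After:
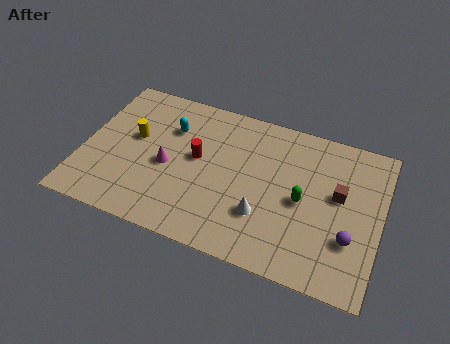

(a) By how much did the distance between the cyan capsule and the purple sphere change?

+3.2

They were about 6.1 units apart before and 9.3 after — 3.2 units further apart.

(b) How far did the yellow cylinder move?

2.7

From (3.6, 2.5) to (2.3, 4.9), the yellow cylinder covered √(1.3² + 2.4²) ≈ 2.7 units.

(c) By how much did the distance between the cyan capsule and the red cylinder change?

+0.4

Before: roughly 1.5 units apart; after: 1.9. That's 0.4 units further apart.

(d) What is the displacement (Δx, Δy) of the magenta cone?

(-2.7, -0.4)

The magenta cone was at about (6.7, 4.2) and moved to about (4.0, 3.8).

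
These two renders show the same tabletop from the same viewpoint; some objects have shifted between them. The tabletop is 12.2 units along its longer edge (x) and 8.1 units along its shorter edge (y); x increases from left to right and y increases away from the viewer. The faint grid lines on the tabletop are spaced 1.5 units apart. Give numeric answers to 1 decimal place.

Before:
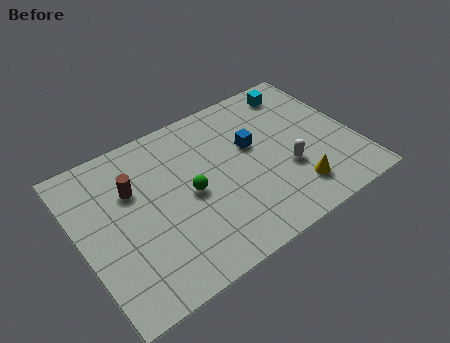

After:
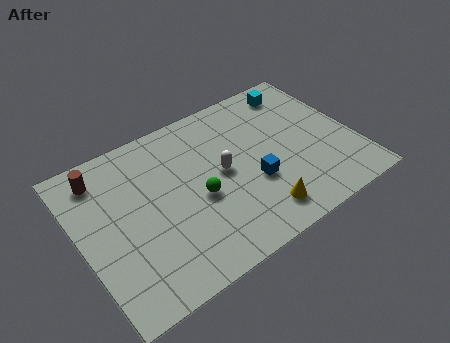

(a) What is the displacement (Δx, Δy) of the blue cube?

(-0.3, -1.9)

The blue cube started near (7.8, 4.9) and ended near (7.5, 3.0).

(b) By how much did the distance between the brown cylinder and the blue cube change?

+1.9

Before: roughly 5.3 units apart; after: 7.2. That's 1.9 units further apart.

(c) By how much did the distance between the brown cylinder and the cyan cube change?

+1.1

They were about 7.9 units apart before and 9.0 after — 1.1 units further apart.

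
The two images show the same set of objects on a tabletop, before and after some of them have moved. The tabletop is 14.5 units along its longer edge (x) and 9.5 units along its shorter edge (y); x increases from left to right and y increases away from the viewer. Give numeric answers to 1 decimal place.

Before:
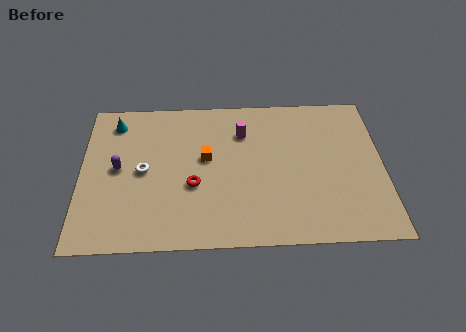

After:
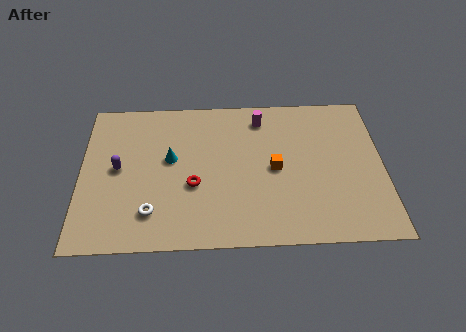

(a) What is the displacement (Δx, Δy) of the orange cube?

(3.3, -0.8)

The orange cube started near (6.0, 5.4) and ended near (9.3, 4.6).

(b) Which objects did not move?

the purple capsule and the red torus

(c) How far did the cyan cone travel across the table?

3.7

The cyan cone moved from about (1.6, 7.9) to (4.3, 5.4), a distance of √(2.7² + 2.5²) ≈ 3.7.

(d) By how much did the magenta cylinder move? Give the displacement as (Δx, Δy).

(0.9, 0.9)

From the two frames, the magenta cylinder sits at roughly (7.8, 7.0) before and (8.7, 7.9) after.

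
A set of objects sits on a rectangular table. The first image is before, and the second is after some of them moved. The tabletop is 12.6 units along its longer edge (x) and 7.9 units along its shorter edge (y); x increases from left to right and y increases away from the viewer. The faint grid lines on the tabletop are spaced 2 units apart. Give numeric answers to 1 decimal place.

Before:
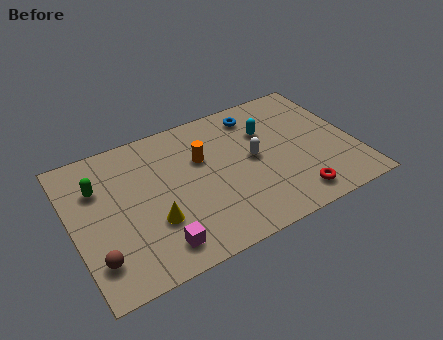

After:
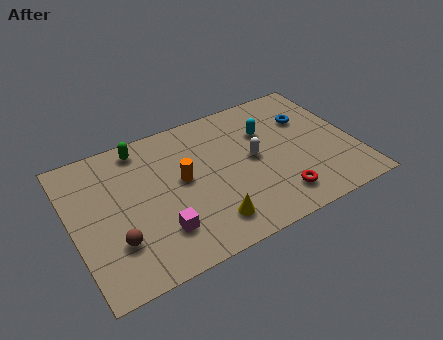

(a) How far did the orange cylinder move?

1.3

The orange cylinder was near (5.9, 5.1) before and (4.9, 4.3) after, so it travelled √(1.0² + 0.8²) ≈ 1.3 units.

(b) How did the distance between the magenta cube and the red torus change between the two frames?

-0.9

The distance was about 6.1 in the first image and 5.2 in the second, so they moved 0.9 units closer together.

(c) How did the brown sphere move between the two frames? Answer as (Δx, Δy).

(0.9, 0.5)

From the two frames, the brown sphere sits at roughly (0.8, 1.8) before and (1.7, 2.3) after.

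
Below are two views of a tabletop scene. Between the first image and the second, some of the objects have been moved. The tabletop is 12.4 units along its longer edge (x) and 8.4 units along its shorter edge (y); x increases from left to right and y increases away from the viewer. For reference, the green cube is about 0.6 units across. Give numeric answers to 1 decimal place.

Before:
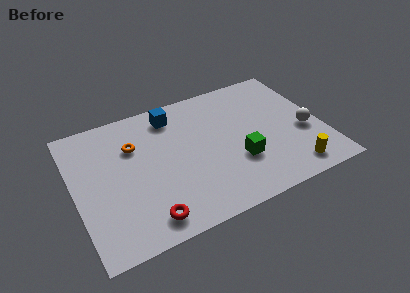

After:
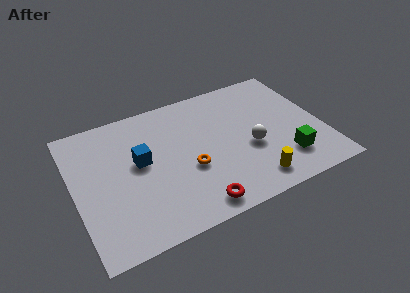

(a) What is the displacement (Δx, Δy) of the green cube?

(2.3, -0.8)

From the two frames, the green cube sits at roughly (8.0, 2.8) before and (10.3, 2.0) after.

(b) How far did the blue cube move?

3.0

The blue cube moved from about (5.2, 7.0) to (3.3, 4.7), a distance of √(1.9² + 2.3²) ≈ 3.0.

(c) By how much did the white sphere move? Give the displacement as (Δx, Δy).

(-2.8, 0.0)

The white sphere started near (11.5, 3.4) and ended near (8.7, 3.4).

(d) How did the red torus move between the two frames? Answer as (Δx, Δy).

(2.4, -0.2)

From the two frames, the red torus sits at roughly (3.2, 1.2) before and (5.6, 1.0) after.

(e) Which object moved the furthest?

the orange torus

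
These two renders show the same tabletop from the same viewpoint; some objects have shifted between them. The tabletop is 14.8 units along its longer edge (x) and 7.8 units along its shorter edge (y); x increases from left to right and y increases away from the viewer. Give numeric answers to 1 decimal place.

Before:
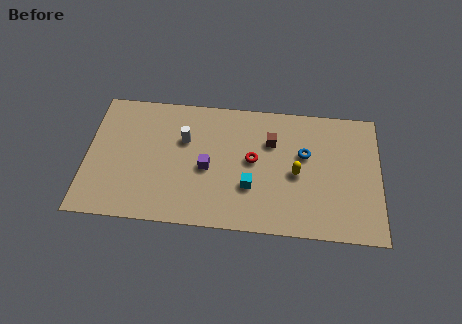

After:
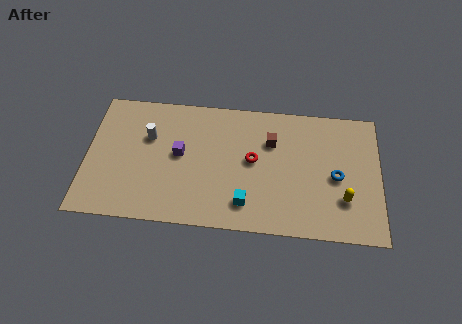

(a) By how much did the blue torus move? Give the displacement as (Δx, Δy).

(1.6, -1.2)

The blue torus was at about (11.0, 4.8) and moved to about (12.6, 3.6).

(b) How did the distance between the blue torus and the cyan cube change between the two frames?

+1.4

The distance was about 3.5 in the first image and 4.9 in the second, so they moved 1.4 units further apart.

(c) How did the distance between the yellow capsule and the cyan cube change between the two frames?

+2.4

They were about 2.5 units apart before and 4.9 after — 2.4 units further apart.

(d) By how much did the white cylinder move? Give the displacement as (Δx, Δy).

(-1.8, 0.0)

The white cylinder started near (4.9, 5.1) and ended near (3.1, 5.1).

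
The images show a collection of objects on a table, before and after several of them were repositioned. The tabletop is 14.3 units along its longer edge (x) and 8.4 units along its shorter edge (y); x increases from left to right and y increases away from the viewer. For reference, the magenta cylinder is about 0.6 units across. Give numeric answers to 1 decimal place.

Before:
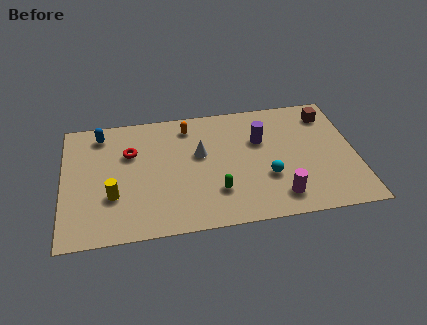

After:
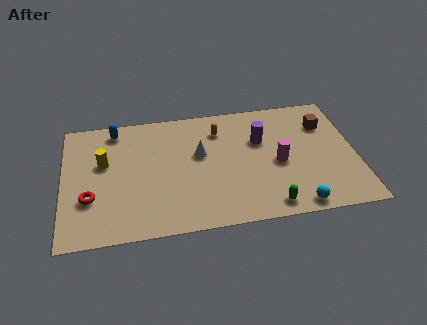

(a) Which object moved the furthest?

the red torus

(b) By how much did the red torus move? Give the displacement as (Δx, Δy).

(-2.0, -2.8)

The red torus started near (3.3, 5.6) and ended near (1.3, 2.8).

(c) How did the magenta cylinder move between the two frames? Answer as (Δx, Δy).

(0.1, 2.3)

From the two frames, the magenta cylinder sits at roughly (10.4, 1.5) before and (10.5, 3.8) after.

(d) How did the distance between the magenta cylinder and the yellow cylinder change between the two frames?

+0.5

The distance was about 8.1 in the first image and 8.6 in the second, so they moved 0.5 units further apart.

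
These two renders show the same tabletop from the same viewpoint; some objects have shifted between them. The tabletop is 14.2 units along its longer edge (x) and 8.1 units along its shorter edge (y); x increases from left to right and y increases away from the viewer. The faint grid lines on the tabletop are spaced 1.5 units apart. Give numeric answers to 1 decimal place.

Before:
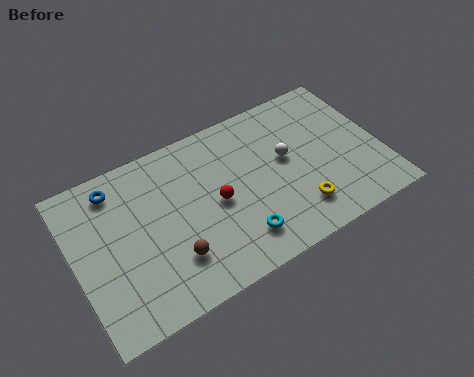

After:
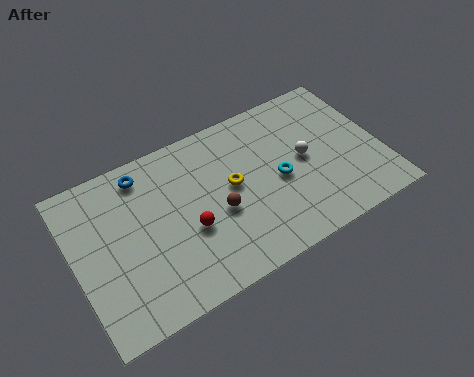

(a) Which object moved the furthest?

the yellow torus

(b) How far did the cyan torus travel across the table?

3.0

From (7.2, 1.7) to (9.4, 3.7), the cyan torus covered √(2.2² + 2.0²) ≈ 3.0 units.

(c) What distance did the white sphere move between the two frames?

0.9

The white sphere moved from about (9.9, 4.6) to (10.7, 4.2), a distance of √(0.8² + 0.4²) ≈ 0.9.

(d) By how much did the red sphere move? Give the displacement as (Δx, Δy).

(-1.4, -0.7)

The red sphere started near (6.5, 3.9) and ended near (5.1, 3.2).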